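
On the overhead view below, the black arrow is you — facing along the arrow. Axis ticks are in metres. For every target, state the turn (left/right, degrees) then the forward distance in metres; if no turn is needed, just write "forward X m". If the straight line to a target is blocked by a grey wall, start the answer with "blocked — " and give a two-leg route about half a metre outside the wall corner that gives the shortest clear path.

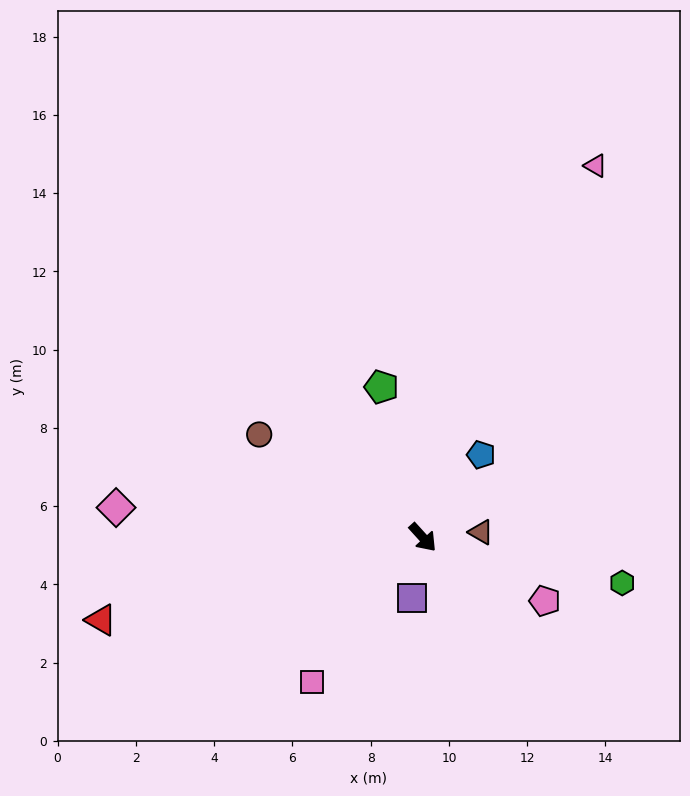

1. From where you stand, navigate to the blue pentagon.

turn left 103°, forward 2.6 m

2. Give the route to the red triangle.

turn right 118°, forward 8.5 m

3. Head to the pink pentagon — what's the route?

turn left 20°, forward 3.5 m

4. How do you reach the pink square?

turn right 80°, forward 4.7 m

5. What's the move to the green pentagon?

turn left 153°, forward 4.0 m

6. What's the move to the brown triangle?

turn left 53°, forward 1.5 m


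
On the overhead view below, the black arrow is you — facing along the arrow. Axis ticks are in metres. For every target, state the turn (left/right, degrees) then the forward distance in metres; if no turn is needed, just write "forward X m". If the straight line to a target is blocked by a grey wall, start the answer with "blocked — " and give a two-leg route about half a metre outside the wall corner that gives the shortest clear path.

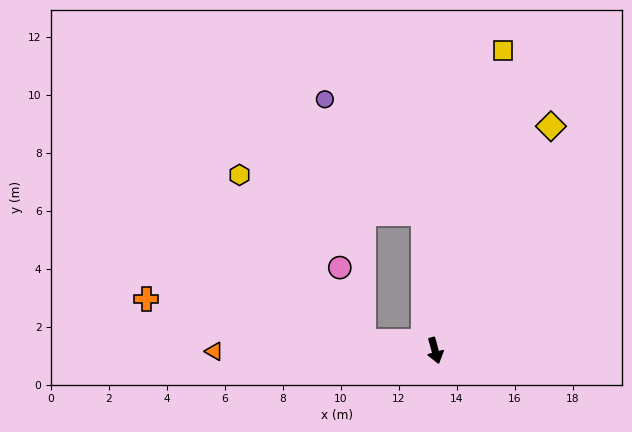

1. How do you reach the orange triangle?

turn right 105°, forward 7.6 m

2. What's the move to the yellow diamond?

turn left 137°, forward 8.7 m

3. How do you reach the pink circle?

blocked — turn right 113°, forward 2.5 m, then turn right 64°, forward 2.7 m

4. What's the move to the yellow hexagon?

blocked — turn right 113°, forward 2.5 m, then turn right 46°, forward 7.2 m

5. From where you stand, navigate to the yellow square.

turn left 152°, forward 10.6 m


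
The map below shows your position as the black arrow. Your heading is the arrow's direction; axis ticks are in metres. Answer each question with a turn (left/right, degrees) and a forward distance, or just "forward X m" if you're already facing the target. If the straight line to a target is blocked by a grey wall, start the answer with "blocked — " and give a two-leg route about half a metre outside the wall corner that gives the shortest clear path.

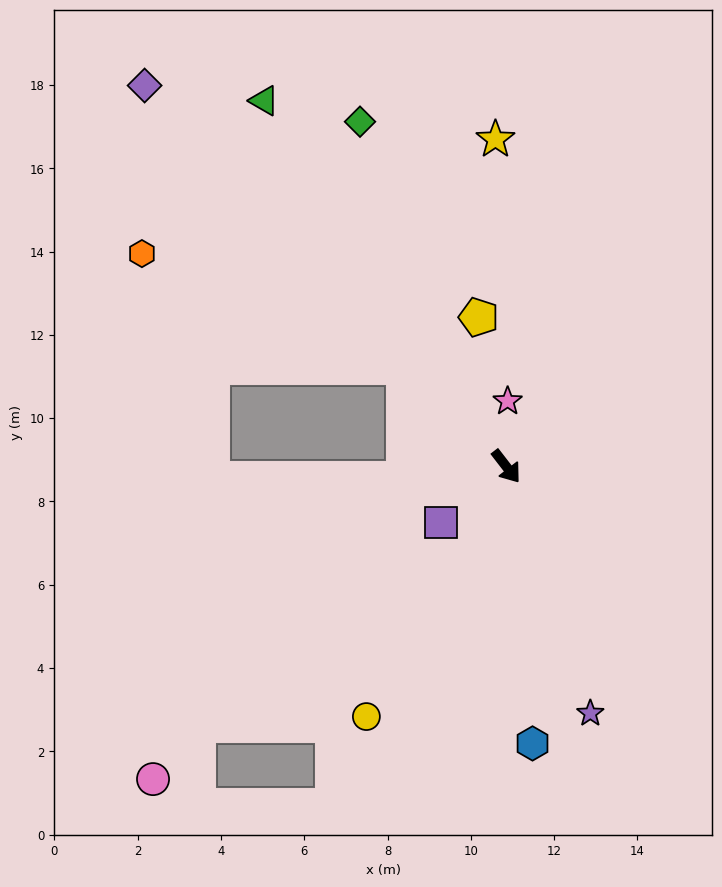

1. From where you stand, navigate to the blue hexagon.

turn right 32°, forward 6.7 m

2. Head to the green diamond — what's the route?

turn left 165°, forward 9.0 m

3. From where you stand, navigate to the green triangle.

turn left 176°, forward 10.5 m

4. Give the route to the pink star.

turn left 141°, forward 1.6 m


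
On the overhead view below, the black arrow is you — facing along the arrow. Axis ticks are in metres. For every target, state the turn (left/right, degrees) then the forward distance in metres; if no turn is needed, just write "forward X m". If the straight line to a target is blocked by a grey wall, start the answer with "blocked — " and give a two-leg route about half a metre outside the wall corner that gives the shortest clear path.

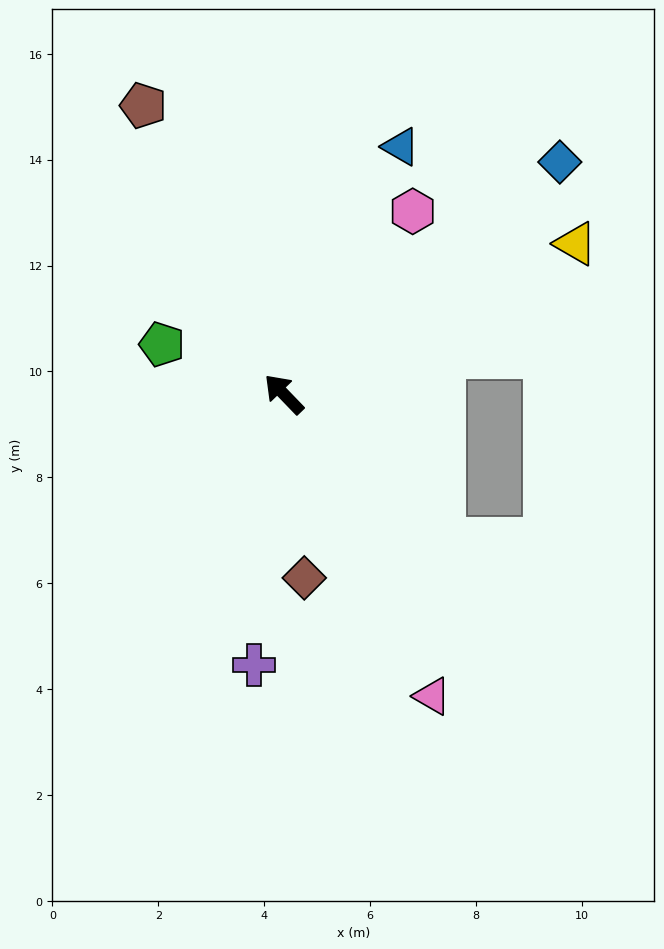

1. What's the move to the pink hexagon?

turn right 79°, forward 4.2 m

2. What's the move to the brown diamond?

turn left 142°, forward 3.5 m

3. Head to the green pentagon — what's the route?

turn left 24°, forward 2.5 m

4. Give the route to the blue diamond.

turn right 94°, forward 6.8 m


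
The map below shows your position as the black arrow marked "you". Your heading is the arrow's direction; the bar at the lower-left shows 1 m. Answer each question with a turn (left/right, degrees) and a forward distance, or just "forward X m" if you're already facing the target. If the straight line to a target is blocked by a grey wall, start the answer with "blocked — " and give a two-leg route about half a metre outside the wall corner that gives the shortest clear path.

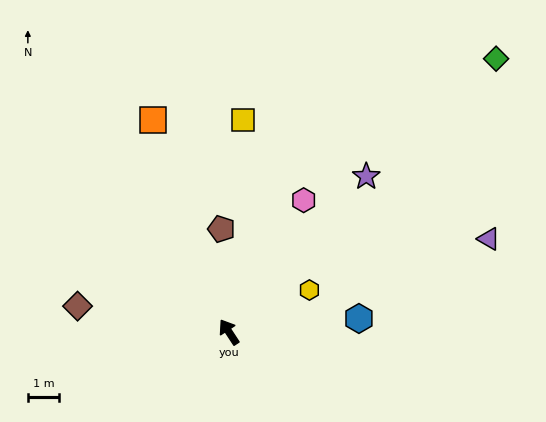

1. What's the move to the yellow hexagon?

turn right 96°, forward 2.9 m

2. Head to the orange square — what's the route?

turn right 14°, forward 7.2 m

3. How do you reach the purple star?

turn right 75°, forward 6.6 m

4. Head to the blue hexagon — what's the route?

turn right 117°, forward 4.2 m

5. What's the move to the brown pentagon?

turn right 29°, forward 3.3 m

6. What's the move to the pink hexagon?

turn right 63°, forward 4.8 m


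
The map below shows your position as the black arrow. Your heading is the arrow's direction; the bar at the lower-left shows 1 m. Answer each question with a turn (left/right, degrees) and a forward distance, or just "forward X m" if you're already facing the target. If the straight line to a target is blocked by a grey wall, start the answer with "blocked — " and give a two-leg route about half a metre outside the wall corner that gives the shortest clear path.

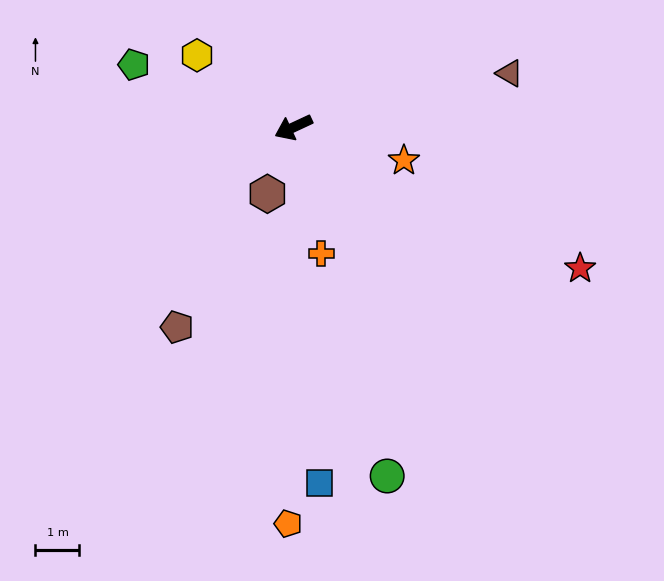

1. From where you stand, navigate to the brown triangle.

turn left 169°, forward 5.1 m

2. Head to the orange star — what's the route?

turn left 138°, forward 2.6 m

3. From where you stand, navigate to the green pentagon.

turn right 46°, forward 3.9 m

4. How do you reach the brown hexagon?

turn left 44°, forward 1.6 m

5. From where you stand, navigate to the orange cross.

turn left 77°, forward 2.9 m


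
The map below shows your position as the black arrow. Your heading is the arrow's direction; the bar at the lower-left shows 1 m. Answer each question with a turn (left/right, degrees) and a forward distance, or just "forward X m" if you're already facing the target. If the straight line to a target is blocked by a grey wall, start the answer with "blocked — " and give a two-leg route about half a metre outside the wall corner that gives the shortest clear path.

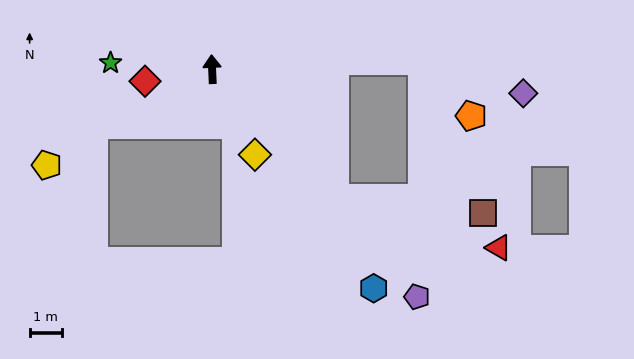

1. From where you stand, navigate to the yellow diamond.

turn right 156°, forward 3.0 m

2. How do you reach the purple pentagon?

turn right 141°, forward 9.5 m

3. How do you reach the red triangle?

blocked — turn right 139°, forward 5.5 m, then turn left 29°, forward 5.3 m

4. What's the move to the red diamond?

turn left 98°, forward 2.1 m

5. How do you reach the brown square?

blocked — turn right 139°, forward 5.5 m, then turn left 41°, forward 4.6 m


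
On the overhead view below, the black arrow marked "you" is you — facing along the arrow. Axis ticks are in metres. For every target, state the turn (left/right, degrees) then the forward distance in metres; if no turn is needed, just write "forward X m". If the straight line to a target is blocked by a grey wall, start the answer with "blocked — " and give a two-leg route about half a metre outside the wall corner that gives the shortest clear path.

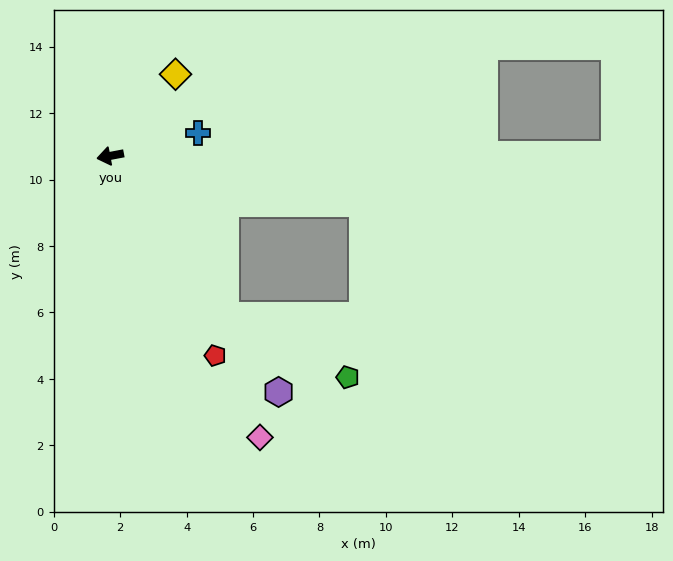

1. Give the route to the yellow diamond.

turn right 139°, forward 3.1 m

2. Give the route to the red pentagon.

turn left 107°, forward 6.8 m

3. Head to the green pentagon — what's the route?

blocked — turn left 115°, forward 5.9 m, then turn left 28°, forward 4.1 m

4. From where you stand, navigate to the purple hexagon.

turn left 115°, forward 8.7 m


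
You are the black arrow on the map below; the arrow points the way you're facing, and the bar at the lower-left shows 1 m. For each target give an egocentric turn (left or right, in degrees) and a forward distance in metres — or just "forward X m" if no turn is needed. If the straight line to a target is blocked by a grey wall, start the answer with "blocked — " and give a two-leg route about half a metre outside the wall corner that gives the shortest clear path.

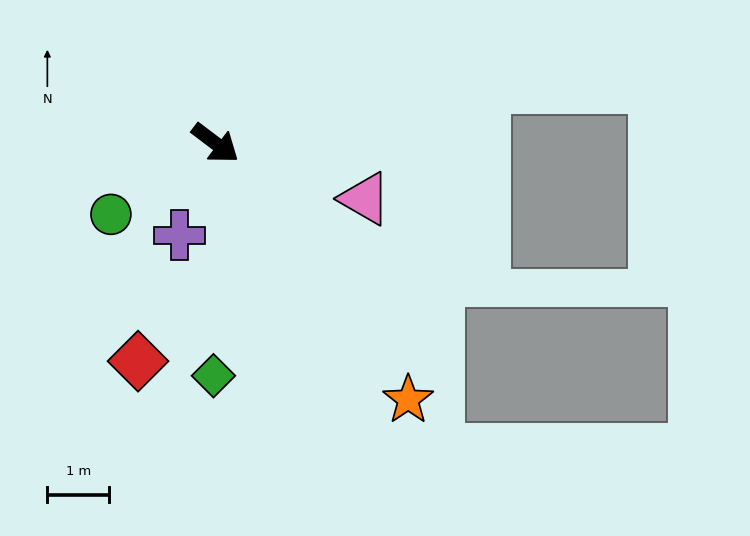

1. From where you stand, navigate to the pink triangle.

turn left 17°, forward 2.6 m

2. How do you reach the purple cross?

turn right 74°, forward 1.6 m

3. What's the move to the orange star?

turn right 16°, forward 5.2 m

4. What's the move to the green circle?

turn right 109°, forward 2.1 m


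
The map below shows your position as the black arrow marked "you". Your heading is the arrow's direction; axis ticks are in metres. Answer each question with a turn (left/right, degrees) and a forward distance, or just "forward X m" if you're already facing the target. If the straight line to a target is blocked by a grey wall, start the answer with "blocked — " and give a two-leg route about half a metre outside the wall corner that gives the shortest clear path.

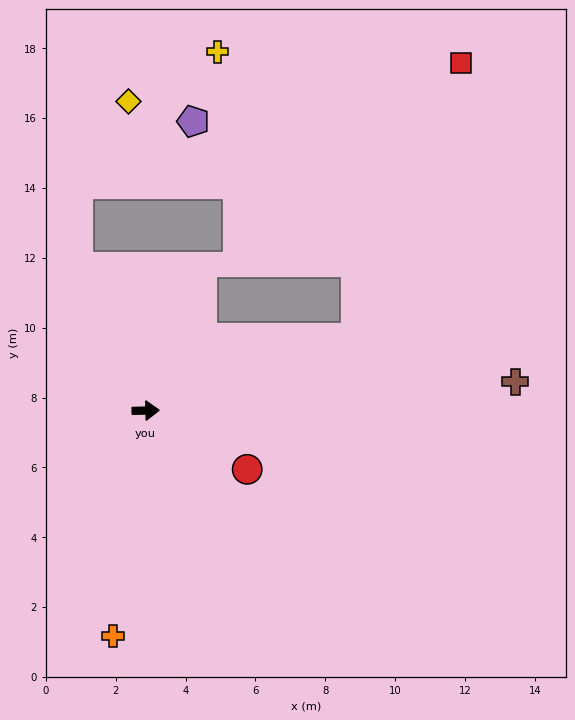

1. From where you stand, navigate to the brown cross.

turn left 3°, forward 10.6 m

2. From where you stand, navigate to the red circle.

turn right 31°, forward 3.4 m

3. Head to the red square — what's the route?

blocked — turn left 18°, forward 6.4 m, then turn left 50°, forward 8.4 m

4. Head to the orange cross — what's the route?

turn right 100°, forward 6.5 m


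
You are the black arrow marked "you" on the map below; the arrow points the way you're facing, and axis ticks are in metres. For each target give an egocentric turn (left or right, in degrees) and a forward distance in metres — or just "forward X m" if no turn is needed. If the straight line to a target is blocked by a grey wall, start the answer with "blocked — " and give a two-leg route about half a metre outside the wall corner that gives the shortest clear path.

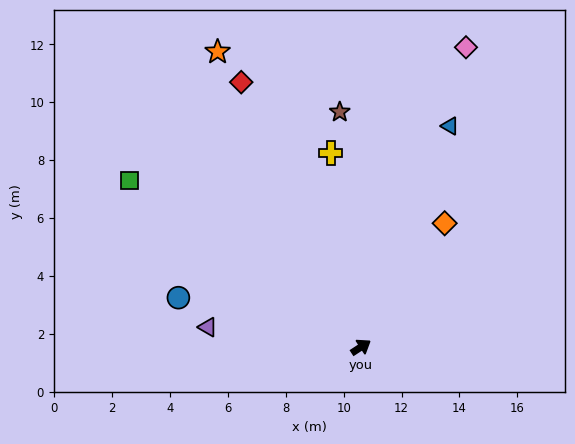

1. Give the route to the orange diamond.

turn left 23°, forward 5.2 m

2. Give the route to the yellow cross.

turn left 66°, forward 6.8 m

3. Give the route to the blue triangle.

turn left 35°, forward 8.2 m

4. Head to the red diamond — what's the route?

turn left 81°, forward 10.0 m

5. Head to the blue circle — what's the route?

turn left 132°, forward 6.5 m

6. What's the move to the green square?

turn left 111°, forward 9.8 m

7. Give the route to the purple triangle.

turn left 139°, forward 5.3 m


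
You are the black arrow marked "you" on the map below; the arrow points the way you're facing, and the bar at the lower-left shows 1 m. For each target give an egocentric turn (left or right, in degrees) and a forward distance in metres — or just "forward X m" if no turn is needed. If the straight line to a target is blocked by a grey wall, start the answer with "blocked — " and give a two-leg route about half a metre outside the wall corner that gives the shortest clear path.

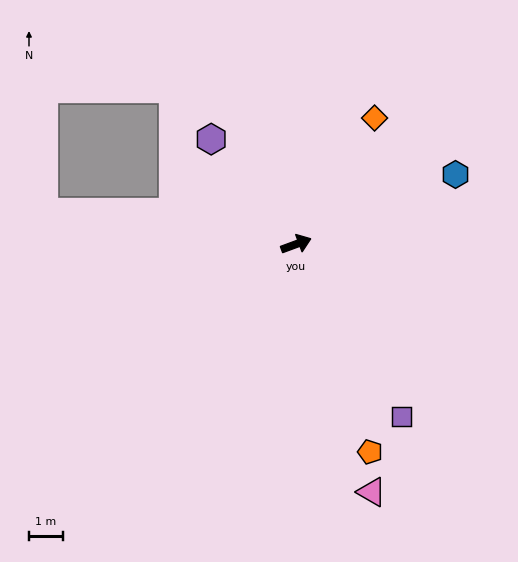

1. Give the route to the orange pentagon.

turn right 91°, forward 6.6 m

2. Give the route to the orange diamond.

turn left 38°, forward 4.4 m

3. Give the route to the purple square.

turn right 79°, forward 6.0 m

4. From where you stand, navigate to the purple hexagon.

turn left 109°, forward 4.0 m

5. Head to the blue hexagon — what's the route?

turn left 3°, forward 5.2 m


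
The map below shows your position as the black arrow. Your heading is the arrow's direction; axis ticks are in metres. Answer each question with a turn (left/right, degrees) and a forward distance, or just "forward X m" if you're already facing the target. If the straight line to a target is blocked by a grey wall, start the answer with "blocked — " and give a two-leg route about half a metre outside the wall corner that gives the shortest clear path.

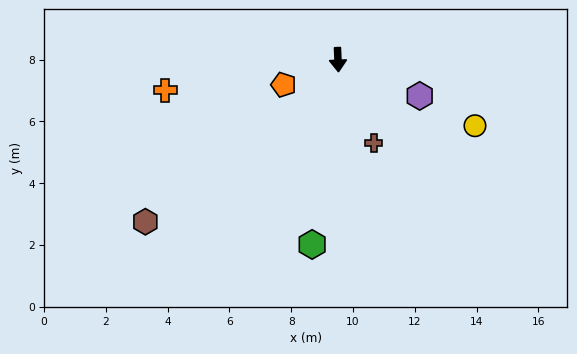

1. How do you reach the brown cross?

turn left 21°, forward 2.9 m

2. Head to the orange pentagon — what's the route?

turn right 68°, forward 1.9 m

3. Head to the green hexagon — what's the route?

turn right 10°, forward 6.0 m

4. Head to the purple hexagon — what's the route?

turn left 64°, forward 2.9 m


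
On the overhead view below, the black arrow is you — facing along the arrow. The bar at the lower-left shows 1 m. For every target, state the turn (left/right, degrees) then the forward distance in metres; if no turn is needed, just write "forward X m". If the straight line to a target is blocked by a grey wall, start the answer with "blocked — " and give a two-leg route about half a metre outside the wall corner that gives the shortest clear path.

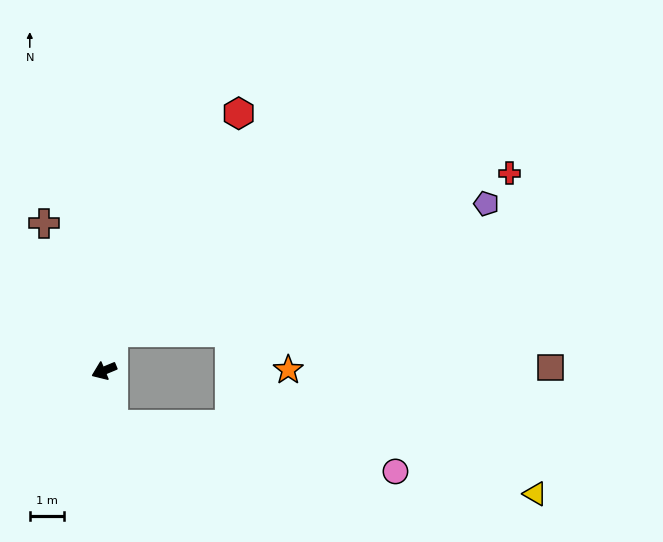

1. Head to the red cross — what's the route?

blocked — turn right 126°, forward 1.1 m, then turn right 55°, forward 12.4 m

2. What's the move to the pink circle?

blocked — turn left 77°, forward 1.6 m, then turn left 71°, forward 8.3 m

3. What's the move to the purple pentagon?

blocked — turn right 126°, forward 1.1 m, then turn right 58°, forward 11.5 m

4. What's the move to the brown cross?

turn right 90°, forward 4.6 m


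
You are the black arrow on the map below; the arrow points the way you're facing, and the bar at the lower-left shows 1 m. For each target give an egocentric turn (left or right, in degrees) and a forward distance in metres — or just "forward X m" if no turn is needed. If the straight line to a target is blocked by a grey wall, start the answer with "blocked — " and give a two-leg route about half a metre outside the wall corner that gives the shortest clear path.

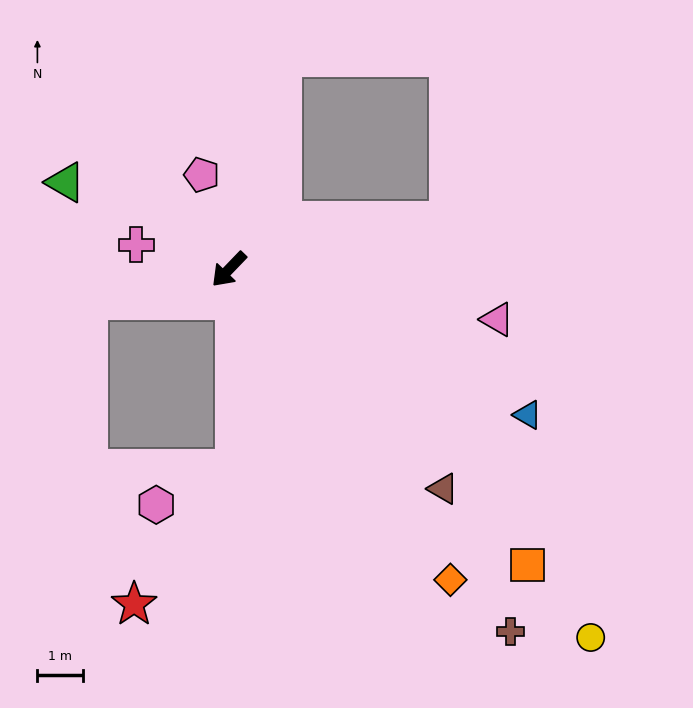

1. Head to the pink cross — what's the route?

turn right 61°, forward 2.1 m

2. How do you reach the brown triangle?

turn left 88°, forward 6.7 m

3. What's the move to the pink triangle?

turn left 123°, forward 6.0 m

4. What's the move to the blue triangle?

turn left 108°, forward 7.3 m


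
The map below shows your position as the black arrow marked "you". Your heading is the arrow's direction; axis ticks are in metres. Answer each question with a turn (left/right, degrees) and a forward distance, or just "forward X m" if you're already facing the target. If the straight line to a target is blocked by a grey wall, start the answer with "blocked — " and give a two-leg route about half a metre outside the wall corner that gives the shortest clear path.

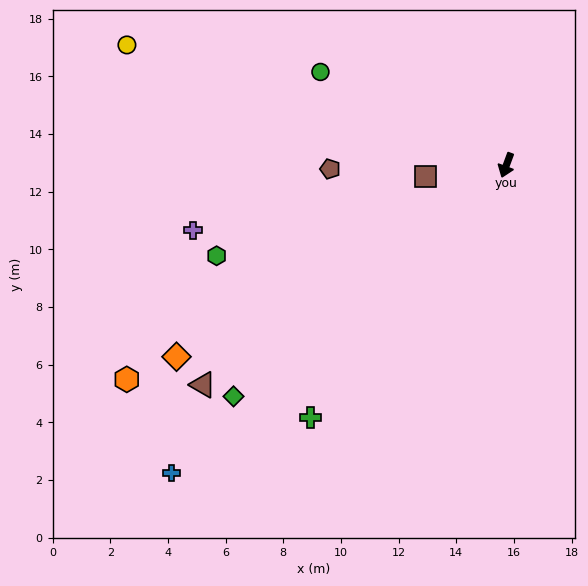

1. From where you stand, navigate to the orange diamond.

turn right 40°, forward 13.2 m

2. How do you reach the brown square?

turn right 62°, forward 2.8 m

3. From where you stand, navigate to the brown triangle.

turn right 34°, forward 13.0 m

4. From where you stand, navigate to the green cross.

turn right 17°, forward 11.1 m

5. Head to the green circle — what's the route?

turn right 96°, forward 7.2 m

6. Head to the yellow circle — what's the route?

turn right 87°, forward 13.8 m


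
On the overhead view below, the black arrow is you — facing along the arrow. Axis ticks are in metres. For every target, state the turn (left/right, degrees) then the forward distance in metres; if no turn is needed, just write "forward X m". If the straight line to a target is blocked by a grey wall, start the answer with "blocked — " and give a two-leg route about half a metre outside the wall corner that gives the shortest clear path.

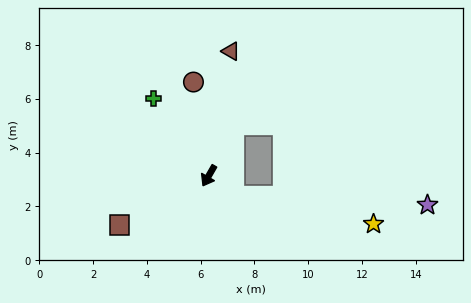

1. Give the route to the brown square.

turn right 31°, forward 3.8 m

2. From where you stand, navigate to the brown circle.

turn right 141°, forward 3.5 m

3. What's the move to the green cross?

turn right 115°, forward 3.5 m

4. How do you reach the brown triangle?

turn right 160°, forward 4.7 m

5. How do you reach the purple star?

blocked — turn left 79°, forward 1.2 m, then turn left 39°, forward 7.2 m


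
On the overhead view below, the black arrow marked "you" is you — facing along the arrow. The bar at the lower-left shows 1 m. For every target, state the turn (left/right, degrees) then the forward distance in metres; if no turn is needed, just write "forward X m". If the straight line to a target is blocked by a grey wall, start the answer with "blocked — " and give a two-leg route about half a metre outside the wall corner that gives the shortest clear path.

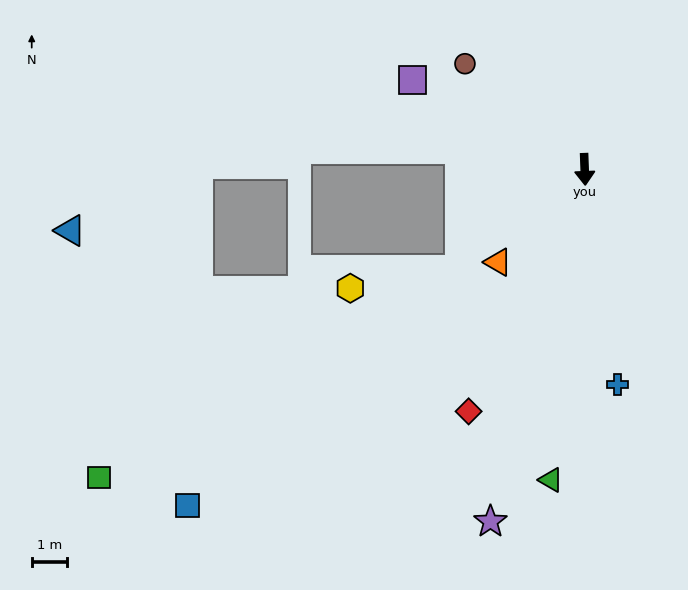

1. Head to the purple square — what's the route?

turn right 120°, forward 5.5 m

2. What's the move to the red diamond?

turn right 28°, forward 7.5 m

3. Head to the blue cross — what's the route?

turn left 7°, forward 6.1 m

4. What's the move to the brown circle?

turn right 134°, forward 4.5 m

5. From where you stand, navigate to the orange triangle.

turn right 45°, forward 3.6 m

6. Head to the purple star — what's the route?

turn right 17°, forward 10.3 m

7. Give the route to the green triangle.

turn right 8°, forward 8.8 m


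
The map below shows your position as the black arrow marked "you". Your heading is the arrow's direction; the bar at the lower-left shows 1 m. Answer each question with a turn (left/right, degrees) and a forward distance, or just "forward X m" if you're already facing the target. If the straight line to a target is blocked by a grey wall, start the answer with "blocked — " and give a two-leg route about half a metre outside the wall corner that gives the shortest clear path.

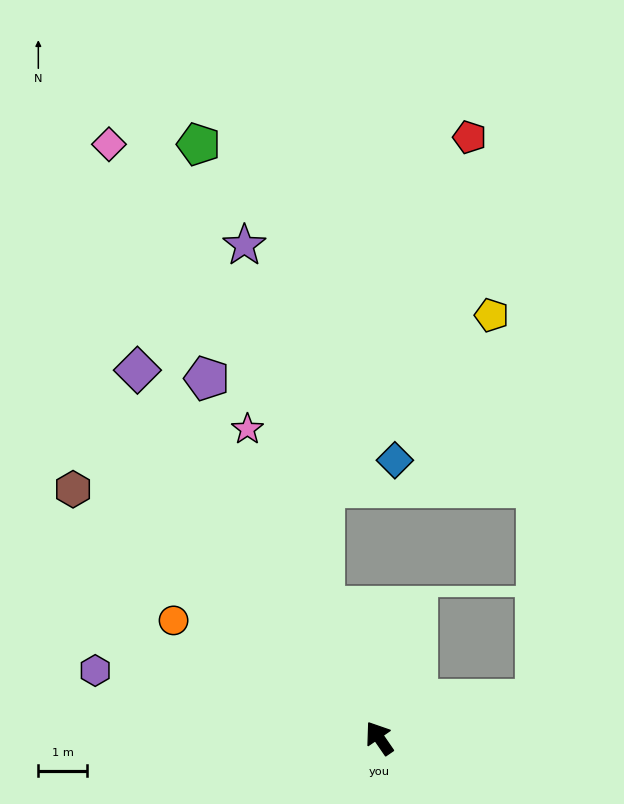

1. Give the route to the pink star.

turn right 11°, forward 6.9 m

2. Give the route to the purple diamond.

forward 9.0 m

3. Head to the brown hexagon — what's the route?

turn left 16°, forward 8.1 m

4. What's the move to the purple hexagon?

turn left 42°, forward 6.0 m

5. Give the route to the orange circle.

turn left 26°, forward 4.9 m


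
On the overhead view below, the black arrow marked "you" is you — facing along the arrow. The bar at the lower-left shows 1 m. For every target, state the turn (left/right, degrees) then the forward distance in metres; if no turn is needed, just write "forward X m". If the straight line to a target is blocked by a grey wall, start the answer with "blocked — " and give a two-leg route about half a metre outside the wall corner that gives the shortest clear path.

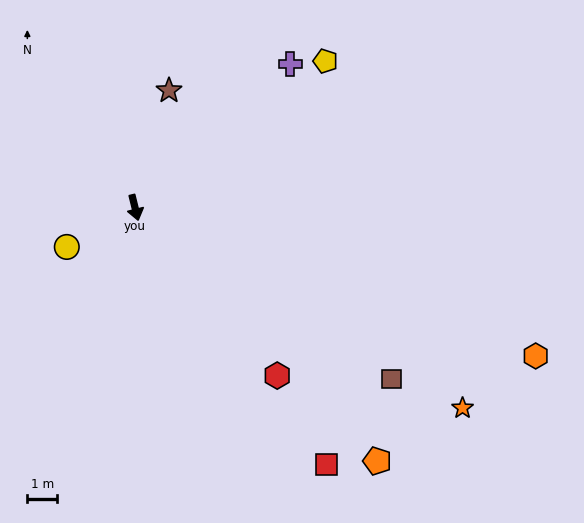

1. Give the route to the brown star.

turn left 150°, forward 4.1 m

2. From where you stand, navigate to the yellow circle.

turn right 74°, forward 2.7 m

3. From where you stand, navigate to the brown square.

turn left 42°, forward 10.4 m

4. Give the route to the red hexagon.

turn left 26°, forward 7.4 m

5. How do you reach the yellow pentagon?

turn left 114°, forward 8.1 m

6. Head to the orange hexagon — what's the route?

turn left 56°, forward 14.4 m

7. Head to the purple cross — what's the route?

turn left 119°, forward 7.1 m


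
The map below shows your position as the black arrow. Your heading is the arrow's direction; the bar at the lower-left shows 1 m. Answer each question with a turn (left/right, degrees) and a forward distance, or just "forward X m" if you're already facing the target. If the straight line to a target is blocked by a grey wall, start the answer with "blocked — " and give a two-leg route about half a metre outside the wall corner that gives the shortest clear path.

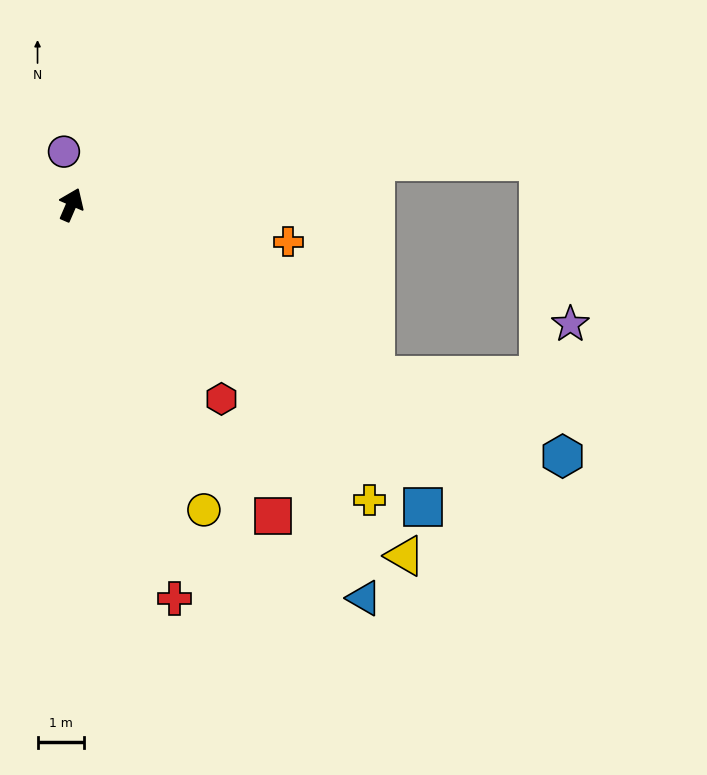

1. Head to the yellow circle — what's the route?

turn right 133°, forward 7.2 m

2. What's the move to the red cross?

turn right 142°, forward 8.9 m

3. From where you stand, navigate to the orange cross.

turn right 76°, forward 4.8 m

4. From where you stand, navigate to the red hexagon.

turn right 119°, forward 5.3 m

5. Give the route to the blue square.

turn right 107°, forward 10.1 m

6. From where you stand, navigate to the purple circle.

turn left 31°, forward 1.2 m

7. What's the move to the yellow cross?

turn right 111°, forward 9.1 m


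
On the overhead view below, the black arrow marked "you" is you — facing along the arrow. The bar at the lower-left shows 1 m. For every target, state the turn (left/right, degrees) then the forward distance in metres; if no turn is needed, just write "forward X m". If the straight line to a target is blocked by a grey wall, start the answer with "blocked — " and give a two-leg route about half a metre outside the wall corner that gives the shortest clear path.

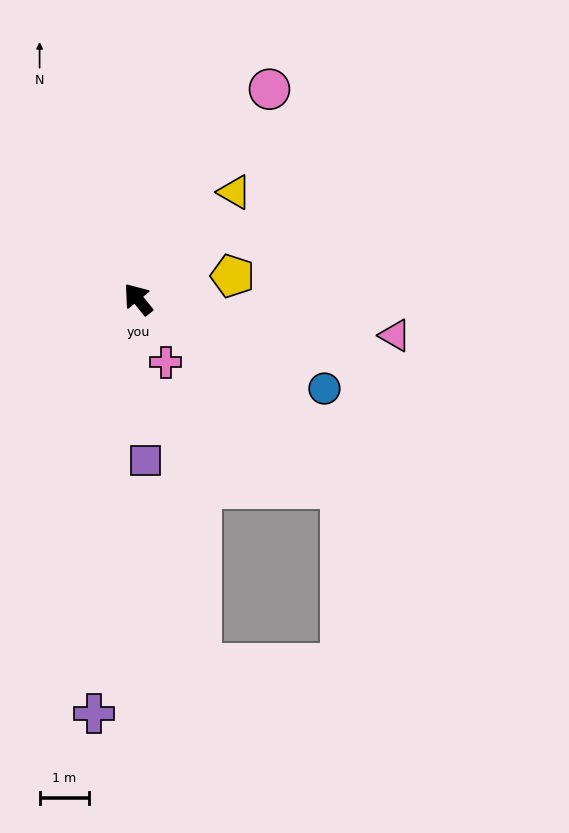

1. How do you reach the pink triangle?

turn right 137°, forward 5.3 m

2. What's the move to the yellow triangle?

turn right 81°, forward 2.9 m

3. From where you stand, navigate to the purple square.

turn left 144°, forward 3.3 m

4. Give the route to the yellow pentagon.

turn right 115°, forward 2.0 m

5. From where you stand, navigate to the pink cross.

turn left 165°, forward 1.4 m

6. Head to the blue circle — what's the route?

turn right 154°, forward 4.2 m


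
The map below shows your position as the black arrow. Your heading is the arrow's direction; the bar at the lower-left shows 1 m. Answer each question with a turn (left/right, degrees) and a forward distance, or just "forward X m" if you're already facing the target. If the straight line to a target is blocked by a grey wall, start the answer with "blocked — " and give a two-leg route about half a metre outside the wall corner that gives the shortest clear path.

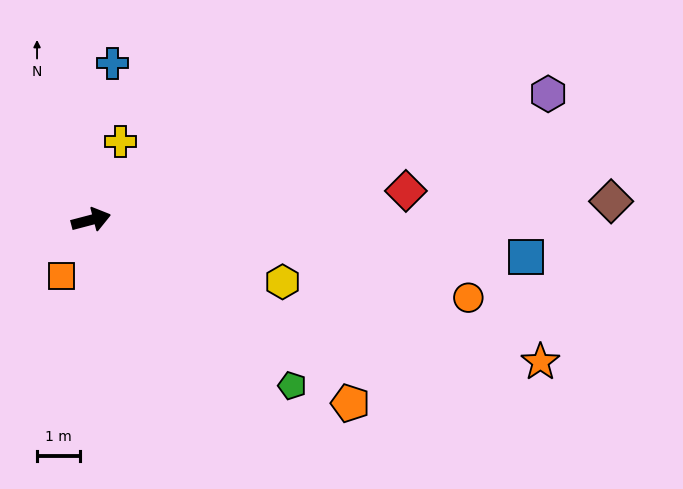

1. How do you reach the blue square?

turn right 20°, forward 10.1 m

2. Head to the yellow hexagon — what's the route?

turn right 33°, forward 4.7 m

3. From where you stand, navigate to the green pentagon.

turn right 54°, forward 6.0 m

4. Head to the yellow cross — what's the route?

turn left 54°, forward 1.9 m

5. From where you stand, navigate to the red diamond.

turn right 9°, forward 7.3 m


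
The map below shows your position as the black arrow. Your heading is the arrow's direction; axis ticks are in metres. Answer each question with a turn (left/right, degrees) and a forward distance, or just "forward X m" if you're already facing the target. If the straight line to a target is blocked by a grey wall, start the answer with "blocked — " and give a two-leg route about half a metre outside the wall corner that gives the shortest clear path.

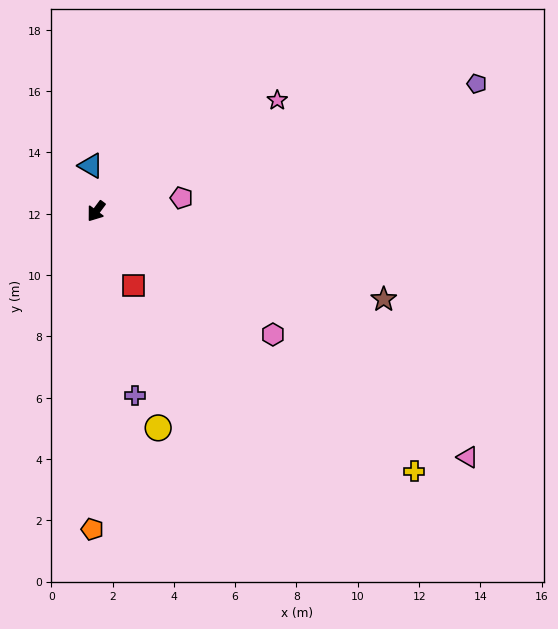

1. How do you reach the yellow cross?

turn left 87°, forward 13.4 m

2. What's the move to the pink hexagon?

turn left 92°, forward 7.0 m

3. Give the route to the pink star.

turn left 158°, forward 6.9 m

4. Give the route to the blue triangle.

turn right 137°, forward 1.5 m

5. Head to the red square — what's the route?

turn left 64°, forward 2.7 m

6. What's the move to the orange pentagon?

turn left 36°, forward 10.4 m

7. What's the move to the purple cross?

turn left 49°, forward 6.1 m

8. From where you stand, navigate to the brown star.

turn left 110°, forward 9.8 m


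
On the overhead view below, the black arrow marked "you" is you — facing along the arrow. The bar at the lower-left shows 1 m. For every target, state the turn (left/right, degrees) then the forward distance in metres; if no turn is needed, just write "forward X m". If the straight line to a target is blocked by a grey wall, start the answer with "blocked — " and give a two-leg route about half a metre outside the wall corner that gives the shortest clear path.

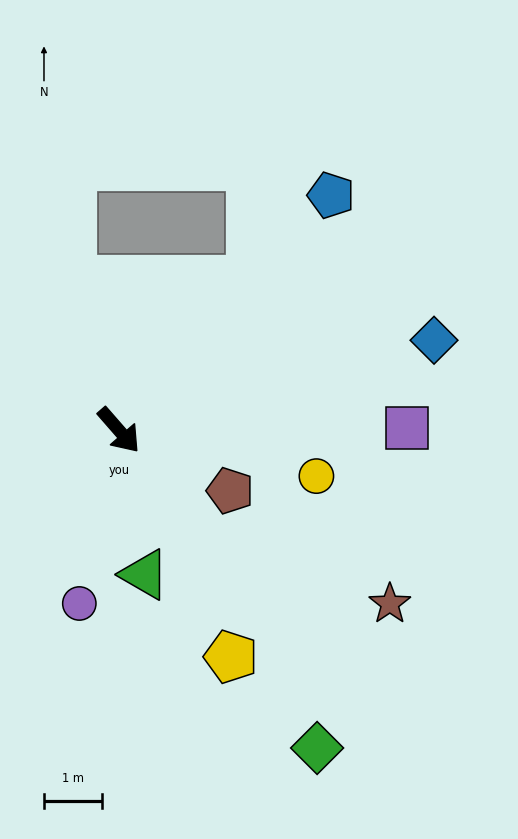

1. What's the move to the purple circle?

turn right 54°, forward 3.1 m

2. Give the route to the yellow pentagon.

turn right 15°, forward 4.4 m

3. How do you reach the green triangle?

turn right 31°, forward 2.5 m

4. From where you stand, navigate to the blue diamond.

turn left 65°, forward 5.7 m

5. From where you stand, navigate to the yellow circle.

turn left 36°, forward 3.5 m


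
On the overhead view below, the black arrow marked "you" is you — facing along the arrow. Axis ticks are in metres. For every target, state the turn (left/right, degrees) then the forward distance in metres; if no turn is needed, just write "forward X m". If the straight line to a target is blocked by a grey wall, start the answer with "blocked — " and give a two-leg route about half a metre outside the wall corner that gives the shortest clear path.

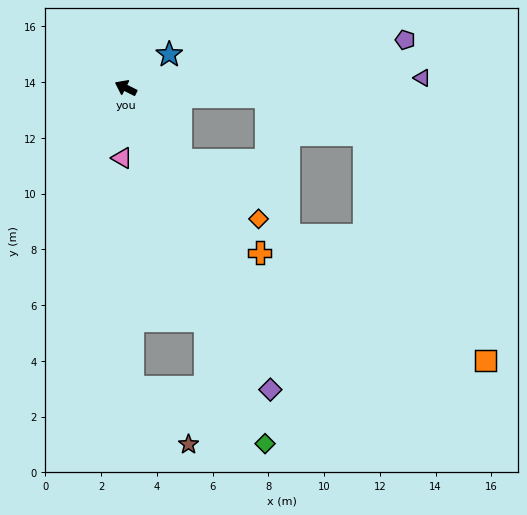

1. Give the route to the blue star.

turn right 116°, forward 2.0 m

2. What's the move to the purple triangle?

turn right 151°, forward 10.6 m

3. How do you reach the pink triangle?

turn left 114°, forward 2.5 m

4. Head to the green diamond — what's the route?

turn left 138°, forward 13.7 m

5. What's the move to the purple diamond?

turn left 142°, forward 12.0 m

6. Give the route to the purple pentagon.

turn right 144°, forward 10.2 m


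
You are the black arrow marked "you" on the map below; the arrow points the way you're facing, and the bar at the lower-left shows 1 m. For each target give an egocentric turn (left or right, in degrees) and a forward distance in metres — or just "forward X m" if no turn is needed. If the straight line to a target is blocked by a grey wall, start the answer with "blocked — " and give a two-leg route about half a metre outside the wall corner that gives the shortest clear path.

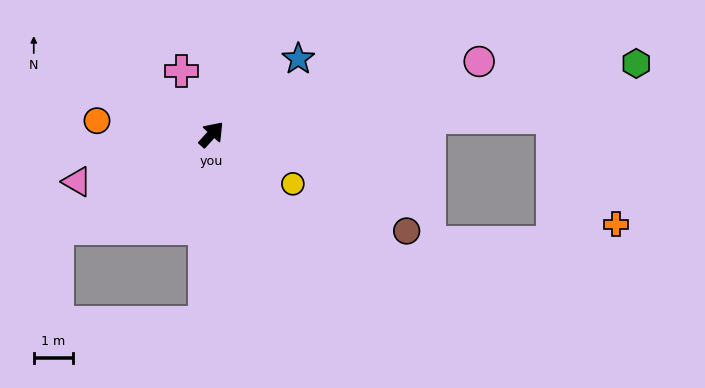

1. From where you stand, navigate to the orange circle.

turn left 125°, forward 2.9 m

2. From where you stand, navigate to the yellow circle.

turn right 79°, forward 2.4 m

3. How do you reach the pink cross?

turn left 68°, forward 1.8 m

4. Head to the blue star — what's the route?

turn right 7°, forward 2.9 m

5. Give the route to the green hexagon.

turn right 38°, forward 10.9 m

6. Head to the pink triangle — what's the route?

turn left 152°, forward 3.6 m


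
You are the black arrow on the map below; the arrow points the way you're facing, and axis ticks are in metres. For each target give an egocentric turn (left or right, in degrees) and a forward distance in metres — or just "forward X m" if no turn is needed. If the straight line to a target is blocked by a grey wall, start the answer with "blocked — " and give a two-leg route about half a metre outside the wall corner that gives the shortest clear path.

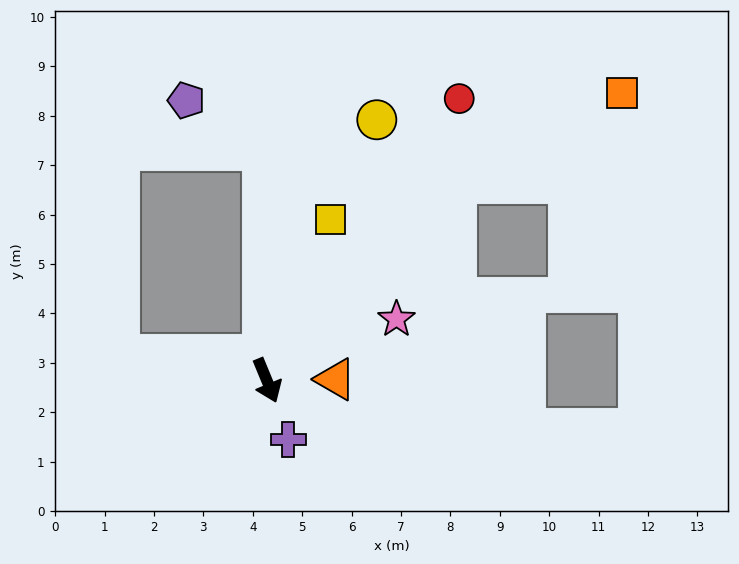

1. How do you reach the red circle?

turn left 123°, forward 6.9 m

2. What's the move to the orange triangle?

turn left 69°, forward 1.4 m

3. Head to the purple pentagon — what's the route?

blocked — turn left 159°, forward 4.7 m, then turn left 56°, forward 1.8 m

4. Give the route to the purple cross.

turn right 3°, forward 1.3 m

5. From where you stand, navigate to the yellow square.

turn left 136°, forward 3.5 m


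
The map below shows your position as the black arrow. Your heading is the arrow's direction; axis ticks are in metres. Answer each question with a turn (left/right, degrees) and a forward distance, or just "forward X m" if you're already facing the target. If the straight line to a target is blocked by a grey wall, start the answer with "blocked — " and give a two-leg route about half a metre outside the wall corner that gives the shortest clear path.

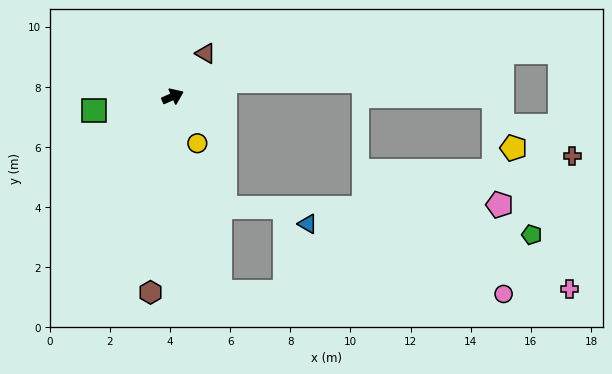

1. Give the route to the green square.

turn left 166°, forward 2.7 m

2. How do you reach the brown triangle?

turn left 29°, forward 1.8 m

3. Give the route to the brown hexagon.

turn right 120°, forward 6.6 m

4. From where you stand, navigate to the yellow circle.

turn right 86°, forward 1.8 m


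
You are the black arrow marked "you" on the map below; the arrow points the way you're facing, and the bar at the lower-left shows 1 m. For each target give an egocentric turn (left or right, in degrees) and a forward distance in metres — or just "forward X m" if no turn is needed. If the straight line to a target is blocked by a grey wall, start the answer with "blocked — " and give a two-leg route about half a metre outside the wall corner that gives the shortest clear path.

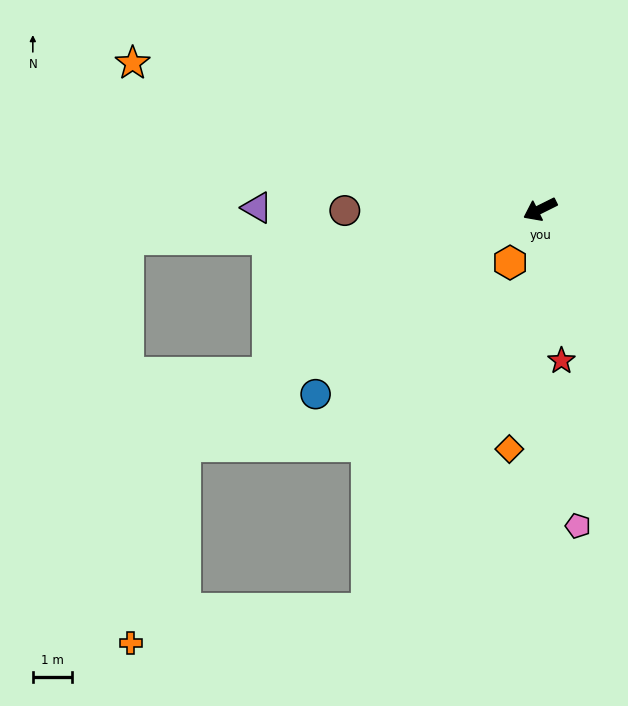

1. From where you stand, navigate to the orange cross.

blocked — turn left 7°, forward 11.0 m, then turn left 41°, forward 5.3 m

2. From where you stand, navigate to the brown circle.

turn right 26°, forward 5.0 m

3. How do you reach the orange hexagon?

turn left 34°, forward 1.6 m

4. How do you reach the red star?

turn left 72°, forward 3.9 m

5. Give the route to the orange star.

turn right 46°, forward 11.2 m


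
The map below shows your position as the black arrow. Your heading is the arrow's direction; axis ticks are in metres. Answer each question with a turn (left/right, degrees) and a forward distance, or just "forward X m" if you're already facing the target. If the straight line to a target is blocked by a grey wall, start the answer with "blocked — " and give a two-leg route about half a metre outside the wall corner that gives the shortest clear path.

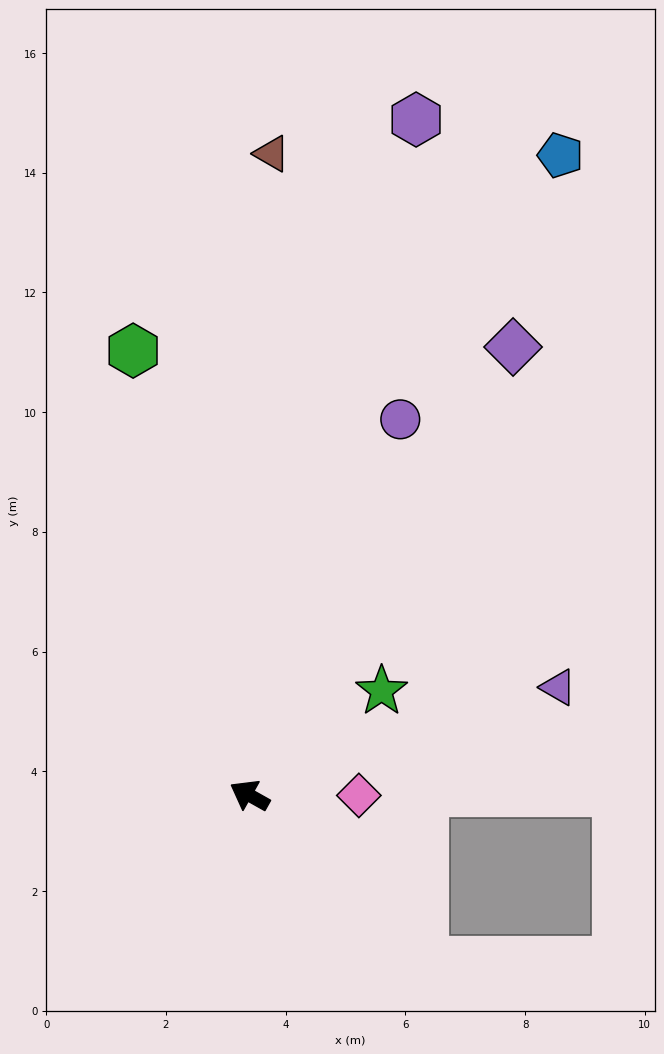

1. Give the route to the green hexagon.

turn right 46°, forward 7.7 m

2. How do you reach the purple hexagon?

turn right 75°, forward 11.6 m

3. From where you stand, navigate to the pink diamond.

turn right 151°, forward 1.8 m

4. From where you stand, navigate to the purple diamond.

turn right 91°, forward 8.7 m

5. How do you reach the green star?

turn right 112°, forward 2.8 m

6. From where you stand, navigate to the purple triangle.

turn right 131°, forward 5.5 m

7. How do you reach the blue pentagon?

turn right 87°, forward 11.9 m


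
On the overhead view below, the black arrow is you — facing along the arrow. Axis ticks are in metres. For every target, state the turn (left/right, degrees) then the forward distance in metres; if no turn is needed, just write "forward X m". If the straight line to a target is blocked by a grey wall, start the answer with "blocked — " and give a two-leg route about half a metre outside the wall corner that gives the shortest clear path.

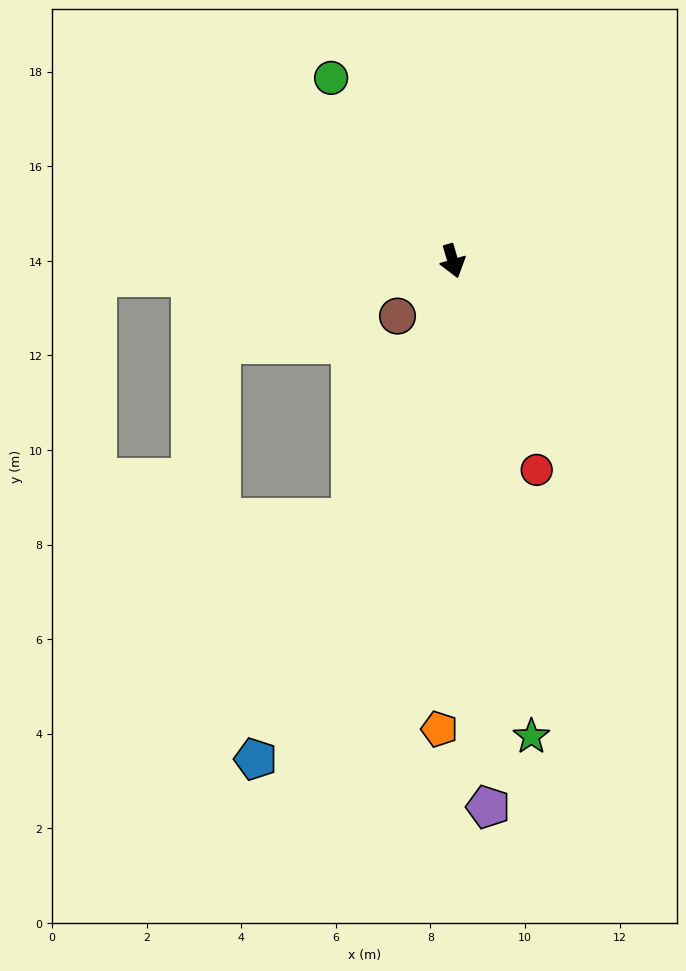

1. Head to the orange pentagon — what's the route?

turn right 18°, forward 9.9 m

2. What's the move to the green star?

turn right 7°, forward 10.2 m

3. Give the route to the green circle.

turn right 163°, forward 4.6 m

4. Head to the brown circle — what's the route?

turn right 61°, forward 1.7 m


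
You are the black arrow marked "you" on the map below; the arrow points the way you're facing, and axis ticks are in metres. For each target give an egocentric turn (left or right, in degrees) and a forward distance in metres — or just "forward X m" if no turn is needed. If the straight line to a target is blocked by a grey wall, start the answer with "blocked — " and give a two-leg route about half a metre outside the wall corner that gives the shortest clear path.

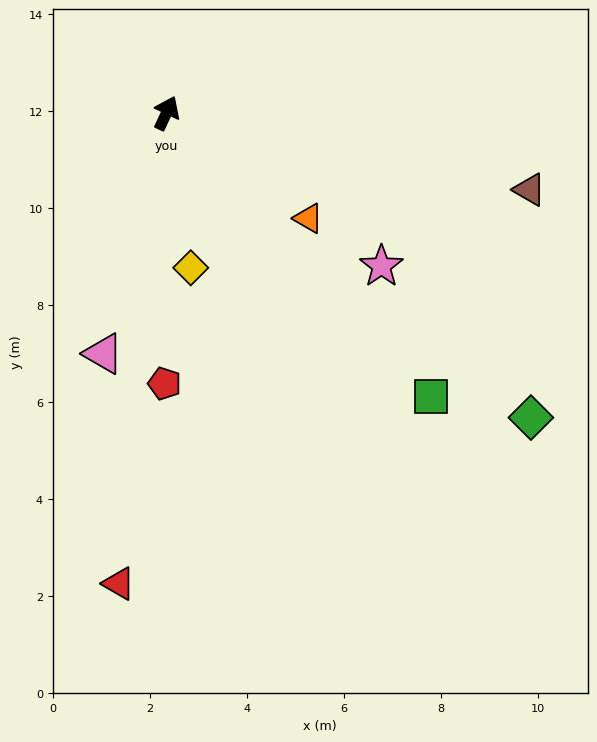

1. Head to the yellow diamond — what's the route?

turn right 146°, forward 3.2 m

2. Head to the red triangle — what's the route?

turn right 161°, forward 9.8 m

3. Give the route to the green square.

turn right 112°, forward 8.0 m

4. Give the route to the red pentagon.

turn right 155°, forward 5.6 m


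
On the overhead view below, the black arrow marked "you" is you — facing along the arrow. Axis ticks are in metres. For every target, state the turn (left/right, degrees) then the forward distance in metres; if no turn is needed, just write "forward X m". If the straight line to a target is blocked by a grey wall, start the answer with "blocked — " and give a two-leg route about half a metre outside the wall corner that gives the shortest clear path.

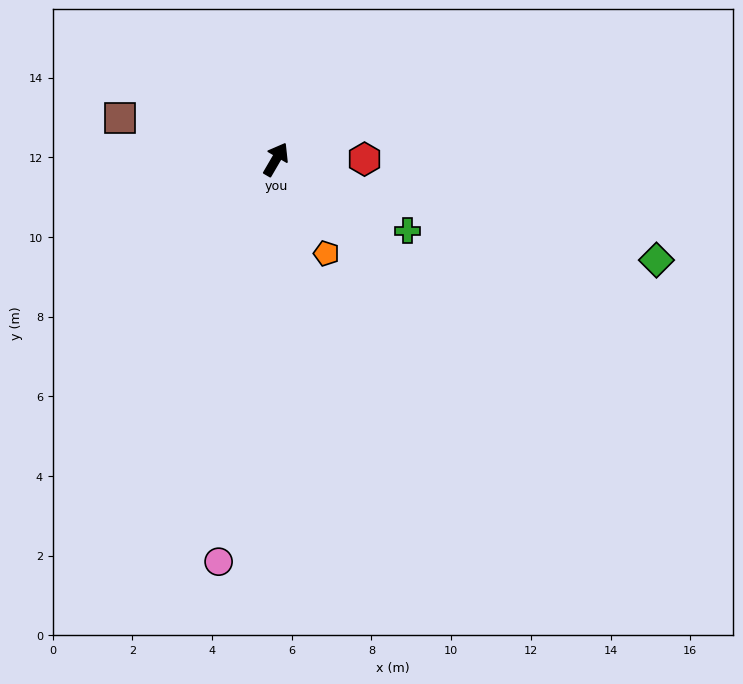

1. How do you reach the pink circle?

turn right 158°, forward 10.2 m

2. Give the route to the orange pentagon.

turn right 122°, forward 2.7 m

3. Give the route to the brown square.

turn left 105°, forward 4.0 m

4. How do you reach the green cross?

turn right 88°, forward 3.8 m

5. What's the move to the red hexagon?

turn right 60°, forward 2.2 m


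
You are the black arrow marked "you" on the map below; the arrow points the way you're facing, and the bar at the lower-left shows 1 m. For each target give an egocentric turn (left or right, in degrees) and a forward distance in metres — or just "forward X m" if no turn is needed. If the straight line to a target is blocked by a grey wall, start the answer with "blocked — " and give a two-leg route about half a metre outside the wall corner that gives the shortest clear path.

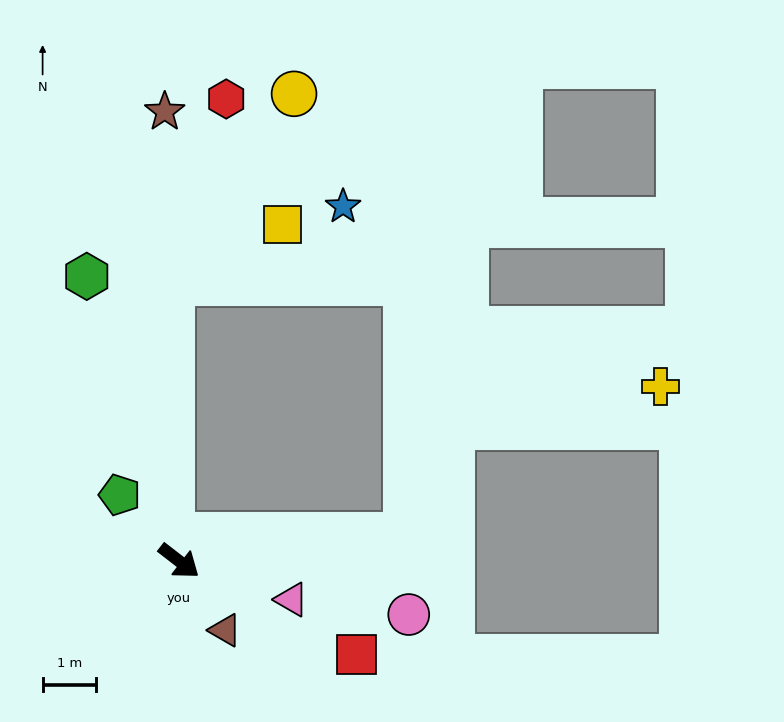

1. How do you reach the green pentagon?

turn left 170°, forward 1.7 m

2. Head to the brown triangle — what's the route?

turn right 19°, forward 1.5 m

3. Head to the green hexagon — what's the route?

turn left 146°, forward 5.6 m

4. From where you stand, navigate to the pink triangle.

turn left 19°, forward 2.2 m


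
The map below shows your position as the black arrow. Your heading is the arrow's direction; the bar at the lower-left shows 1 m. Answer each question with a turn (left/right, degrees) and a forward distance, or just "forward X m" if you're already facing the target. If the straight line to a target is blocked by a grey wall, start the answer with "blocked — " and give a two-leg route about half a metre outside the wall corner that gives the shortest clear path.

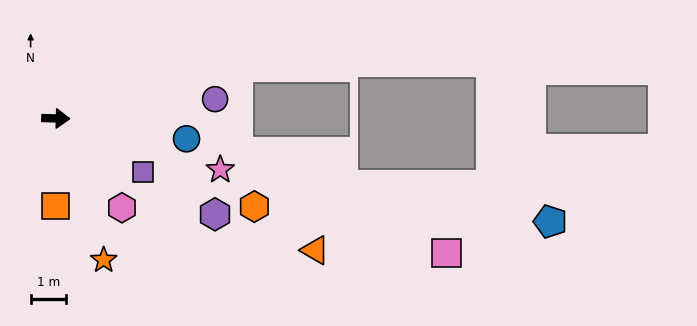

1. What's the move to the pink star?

turn right 16°, forward 4.9 m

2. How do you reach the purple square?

turn right 30°, forward 2.9 m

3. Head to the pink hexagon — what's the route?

turn right 52°, forward 3.2 m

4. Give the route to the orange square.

turn right 89°, forward 2.5 m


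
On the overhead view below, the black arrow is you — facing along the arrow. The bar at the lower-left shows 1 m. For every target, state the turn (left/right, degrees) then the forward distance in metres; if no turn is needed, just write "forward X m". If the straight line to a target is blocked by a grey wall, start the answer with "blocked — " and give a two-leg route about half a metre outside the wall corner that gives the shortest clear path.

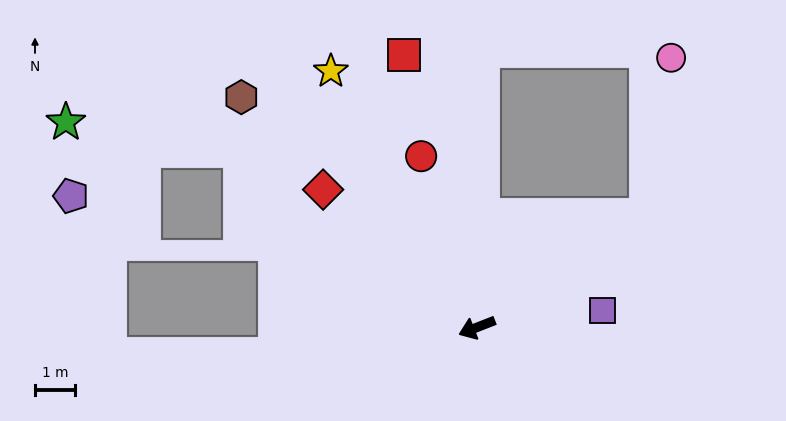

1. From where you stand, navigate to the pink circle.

blocked — turn right 168°, forward 5.1 m, then turn left 47°, forward 4.0 m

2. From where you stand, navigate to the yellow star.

turn right 82°, forward 7.4 m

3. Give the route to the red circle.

turn right 93°, forward 4.5 m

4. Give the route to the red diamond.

turn right 63°, forward 5.2 m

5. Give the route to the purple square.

turn left 166°, forward 3.2 m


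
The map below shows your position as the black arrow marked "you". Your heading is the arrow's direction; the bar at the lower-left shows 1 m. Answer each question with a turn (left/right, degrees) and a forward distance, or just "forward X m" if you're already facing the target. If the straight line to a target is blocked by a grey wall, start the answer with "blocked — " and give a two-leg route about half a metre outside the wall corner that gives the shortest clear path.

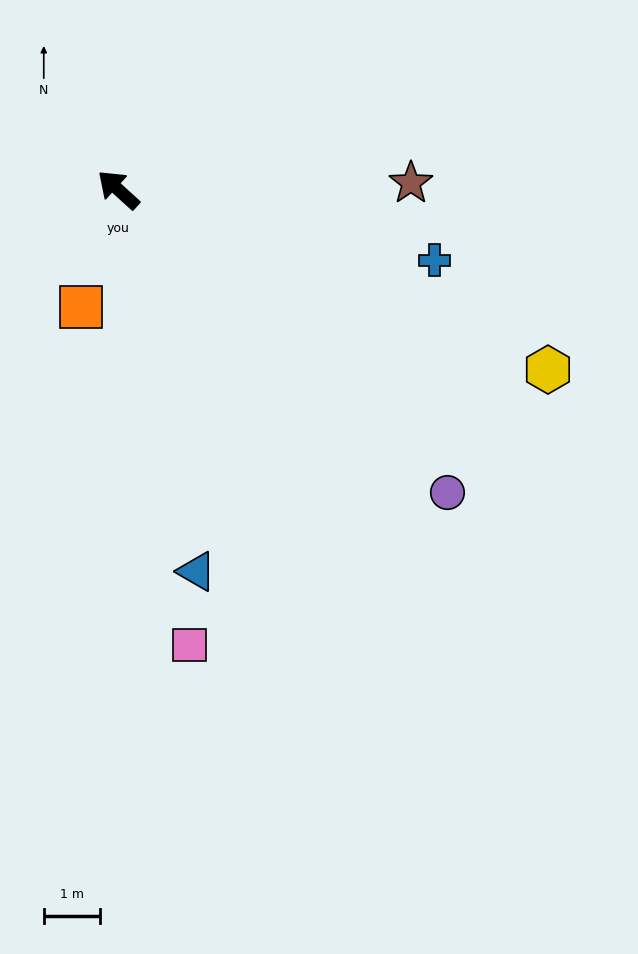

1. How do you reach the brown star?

turn right 136°, forward 5.2 m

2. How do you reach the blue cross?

turn right 150°, forward 5.8 m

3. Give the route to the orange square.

turn left 114°, forward 2.2 m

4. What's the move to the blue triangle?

turn left 144°, forward 6.9 m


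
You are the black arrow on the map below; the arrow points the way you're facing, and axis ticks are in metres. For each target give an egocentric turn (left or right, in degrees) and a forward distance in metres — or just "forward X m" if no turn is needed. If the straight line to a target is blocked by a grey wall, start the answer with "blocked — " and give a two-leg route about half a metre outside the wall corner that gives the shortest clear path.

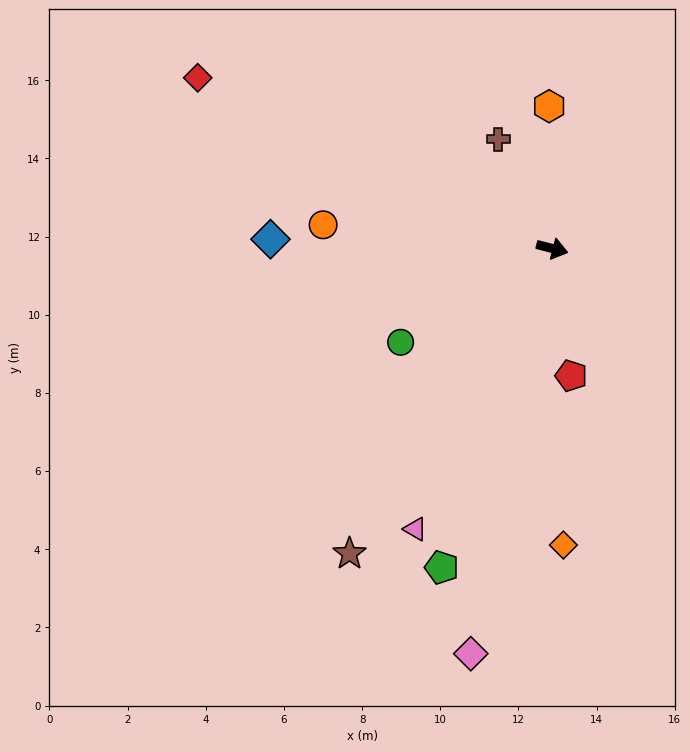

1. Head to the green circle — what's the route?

turn right 134°, forward 4.6 m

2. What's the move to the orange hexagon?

turn left 106°, forward 3.6 m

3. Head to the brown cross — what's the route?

turn left 131°, forward 3.1 m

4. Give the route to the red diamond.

turn left 169°, forward 10.1 m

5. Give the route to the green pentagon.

turn right 95°, forward 8.6 m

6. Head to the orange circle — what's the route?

turn right 171°, forward 5.9 m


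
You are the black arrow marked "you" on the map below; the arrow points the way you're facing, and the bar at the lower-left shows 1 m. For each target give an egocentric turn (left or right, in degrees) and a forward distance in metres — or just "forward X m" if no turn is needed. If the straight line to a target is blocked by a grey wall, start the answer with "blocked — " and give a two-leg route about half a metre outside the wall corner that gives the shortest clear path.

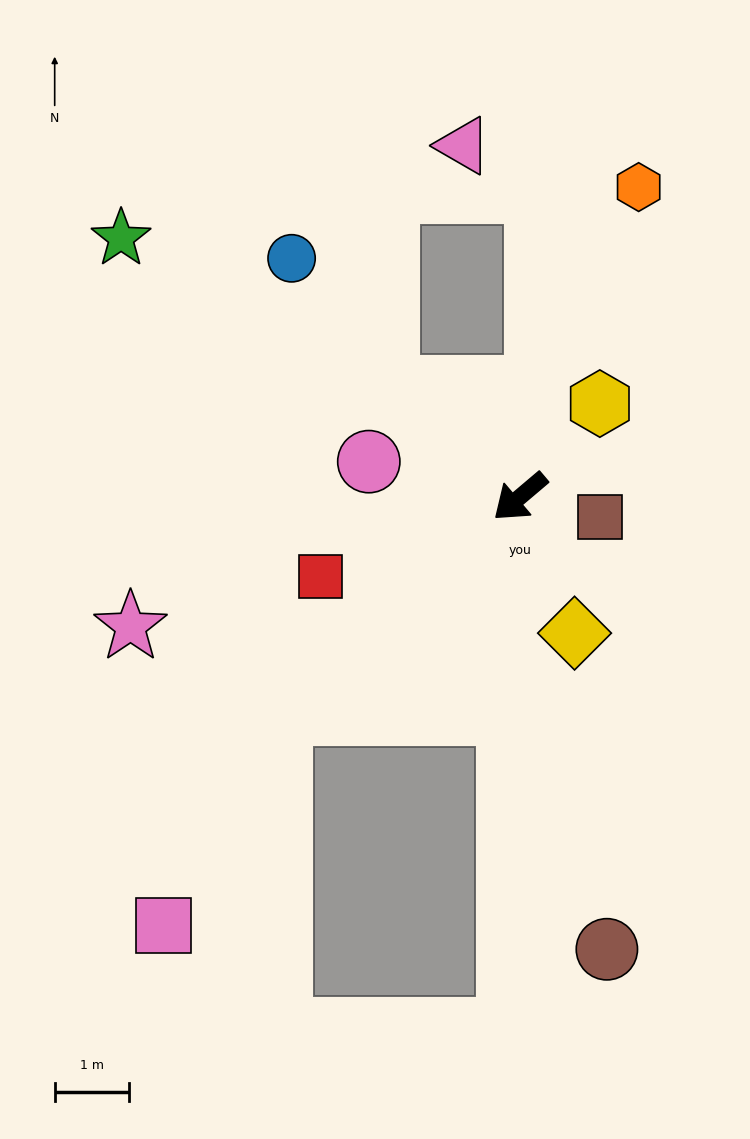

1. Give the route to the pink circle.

turn right 53°, forward 2.1 m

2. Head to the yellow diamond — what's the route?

turn left 72°, forward 2.0 m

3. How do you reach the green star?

turn right 73°, forward 6.4 m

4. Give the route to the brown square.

turn left 126°, forward 1.1 m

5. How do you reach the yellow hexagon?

turn right 171°, forward 1.6 m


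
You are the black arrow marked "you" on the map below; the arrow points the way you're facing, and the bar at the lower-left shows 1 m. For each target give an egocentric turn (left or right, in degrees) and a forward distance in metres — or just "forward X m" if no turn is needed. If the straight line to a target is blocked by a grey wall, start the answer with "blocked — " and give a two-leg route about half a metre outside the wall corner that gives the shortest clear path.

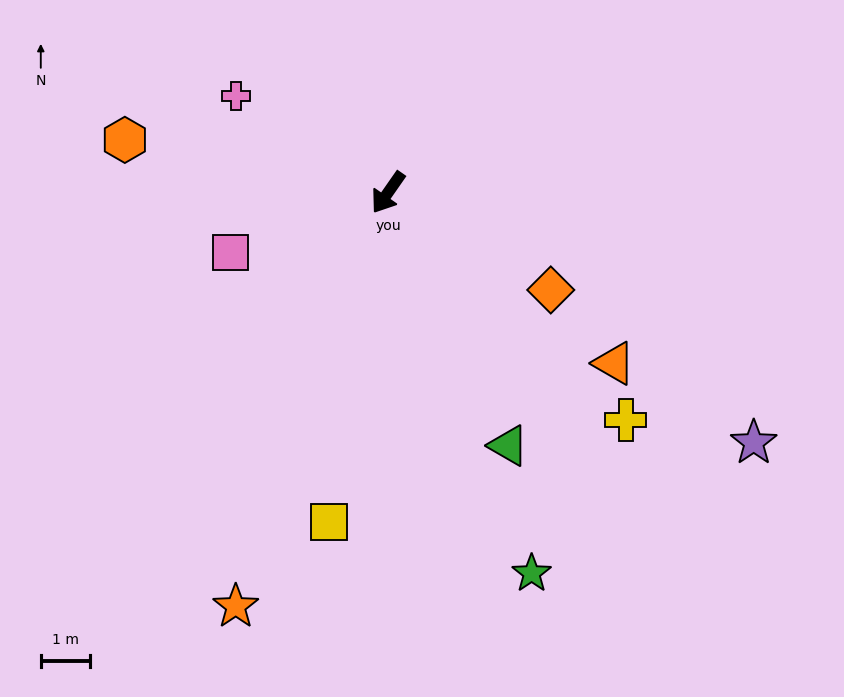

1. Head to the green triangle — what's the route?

turn left 60°, forward 5.7 m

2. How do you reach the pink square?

turn right 34°, forward 3.4 m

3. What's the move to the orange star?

turn left 15°, forward 8.9 m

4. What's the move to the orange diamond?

turn left 94°, forward 3.8 m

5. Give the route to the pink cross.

turn right 88°, forward 3.6 m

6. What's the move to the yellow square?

turn left 25°, forward 6.8 m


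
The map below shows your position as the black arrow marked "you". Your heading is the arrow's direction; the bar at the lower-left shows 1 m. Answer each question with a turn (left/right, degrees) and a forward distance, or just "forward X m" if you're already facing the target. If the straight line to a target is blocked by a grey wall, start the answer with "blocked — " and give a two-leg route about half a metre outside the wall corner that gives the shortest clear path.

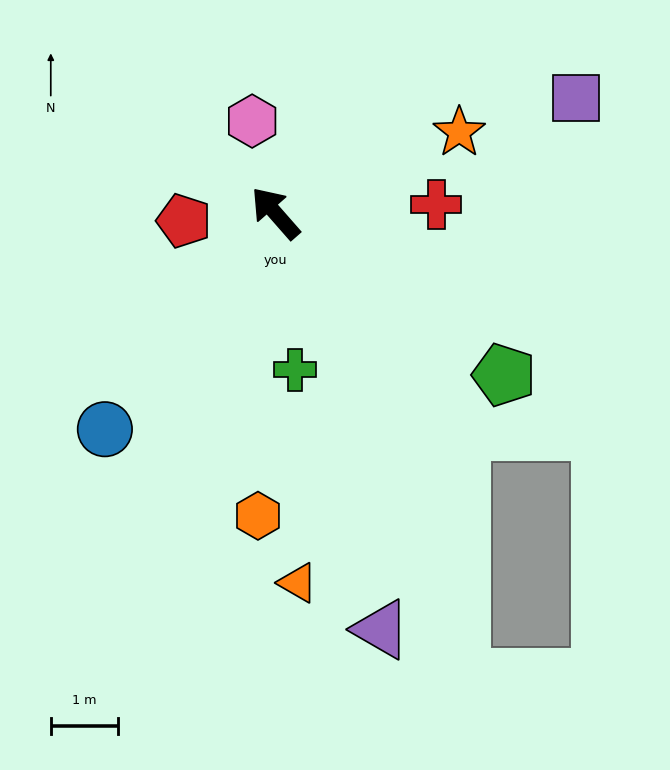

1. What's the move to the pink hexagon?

turn right 27°, forward 1.4 m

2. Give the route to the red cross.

turn right 128°, forward 2.4 m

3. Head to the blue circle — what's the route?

turn left 100°, forward 4.1 m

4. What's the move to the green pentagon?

turn right 167°, forward 4.1 m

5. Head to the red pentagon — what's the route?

turn left 54°, forward 1.4 m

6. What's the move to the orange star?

turn right 108°, forward 3.0 m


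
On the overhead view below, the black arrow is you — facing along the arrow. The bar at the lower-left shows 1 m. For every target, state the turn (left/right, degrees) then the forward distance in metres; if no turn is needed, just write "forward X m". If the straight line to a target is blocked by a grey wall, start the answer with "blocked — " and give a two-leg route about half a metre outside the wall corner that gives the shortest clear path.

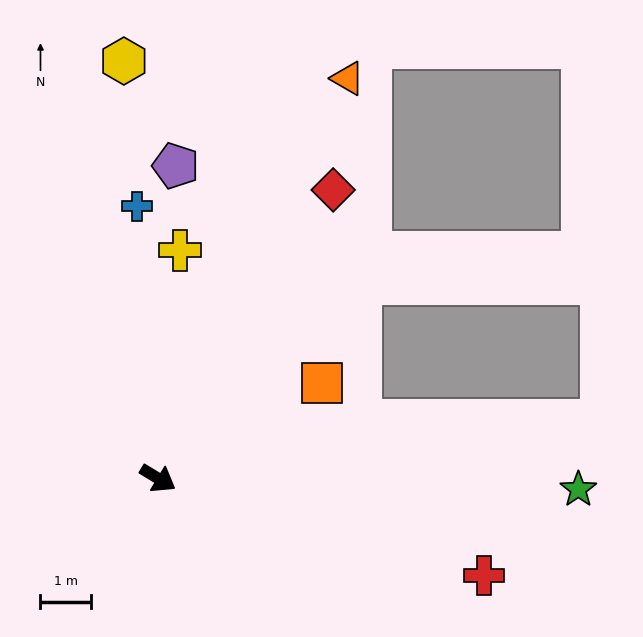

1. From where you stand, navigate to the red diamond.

turn left 90°, forward 6.6 m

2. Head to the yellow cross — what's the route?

turn left 116°, forward 4.5 m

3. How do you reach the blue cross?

turn left 126°, forward 5.4 m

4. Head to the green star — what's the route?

turn left 30°, forward 8.3 m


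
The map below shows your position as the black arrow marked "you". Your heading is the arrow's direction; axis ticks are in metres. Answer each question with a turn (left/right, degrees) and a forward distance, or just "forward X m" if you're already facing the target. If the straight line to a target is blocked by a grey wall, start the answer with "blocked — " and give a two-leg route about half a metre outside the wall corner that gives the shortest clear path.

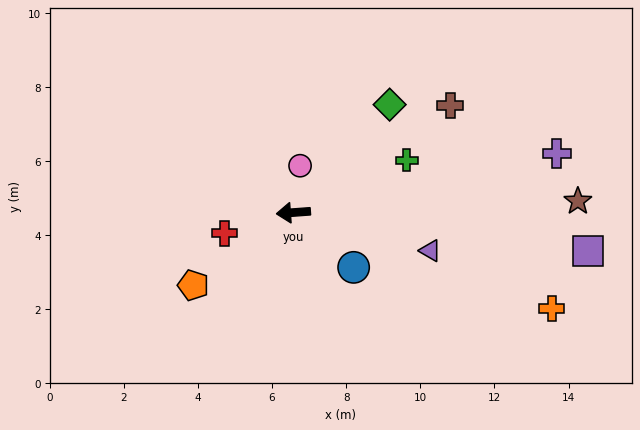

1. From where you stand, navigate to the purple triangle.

turn left 160°, forward 3.8 m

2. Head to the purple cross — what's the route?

turn right 172°, forward 7.3 m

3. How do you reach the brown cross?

turn right 150°, forward 5.1 m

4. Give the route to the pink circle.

turn right 102°, forward 1.3 m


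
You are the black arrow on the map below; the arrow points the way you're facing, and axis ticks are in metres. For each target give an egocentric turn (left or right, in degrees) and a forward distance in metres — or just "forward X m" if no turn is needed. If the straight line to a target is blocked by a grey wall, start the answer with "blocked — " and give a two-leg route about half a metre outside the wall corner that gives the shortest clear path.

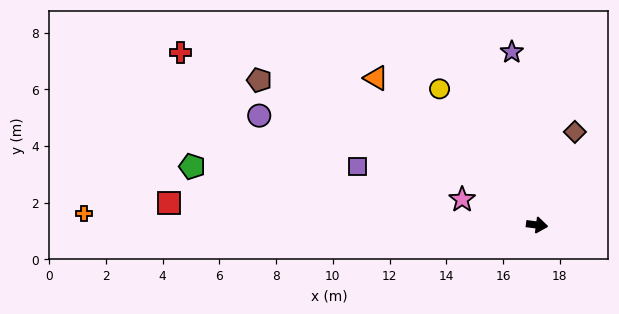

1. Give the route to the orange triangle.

turn left 145°, forward 7.7 m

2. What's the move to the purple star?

turn left 106°, forward 6.2 m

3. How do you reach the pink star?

turn left 169°, forward 2.8 m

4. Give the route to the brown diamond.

turn left 75°, forward 3.5 m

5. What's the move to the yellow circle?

turn left 133°, forward 5.9 m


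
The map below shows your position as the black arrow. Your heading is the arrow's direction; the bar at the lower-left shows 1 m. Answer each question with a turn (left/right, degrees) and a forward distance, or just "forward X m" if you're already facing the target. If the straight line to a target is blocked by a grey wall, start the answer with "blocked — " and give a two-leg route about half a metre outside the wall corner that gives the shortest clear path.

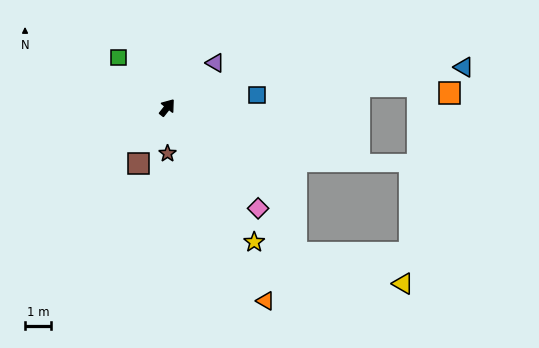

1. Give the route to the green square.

turn left 83°, forward 2.7 m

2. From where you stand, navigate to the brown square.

turn right 169°, forward 2.4 m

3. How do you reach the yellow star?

turn right 109°, forward 6.1 m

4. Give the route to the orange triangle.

turn right 115°, forward 8.2 m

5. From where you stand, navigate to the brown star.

turn right 141°, forward 1.7 m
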